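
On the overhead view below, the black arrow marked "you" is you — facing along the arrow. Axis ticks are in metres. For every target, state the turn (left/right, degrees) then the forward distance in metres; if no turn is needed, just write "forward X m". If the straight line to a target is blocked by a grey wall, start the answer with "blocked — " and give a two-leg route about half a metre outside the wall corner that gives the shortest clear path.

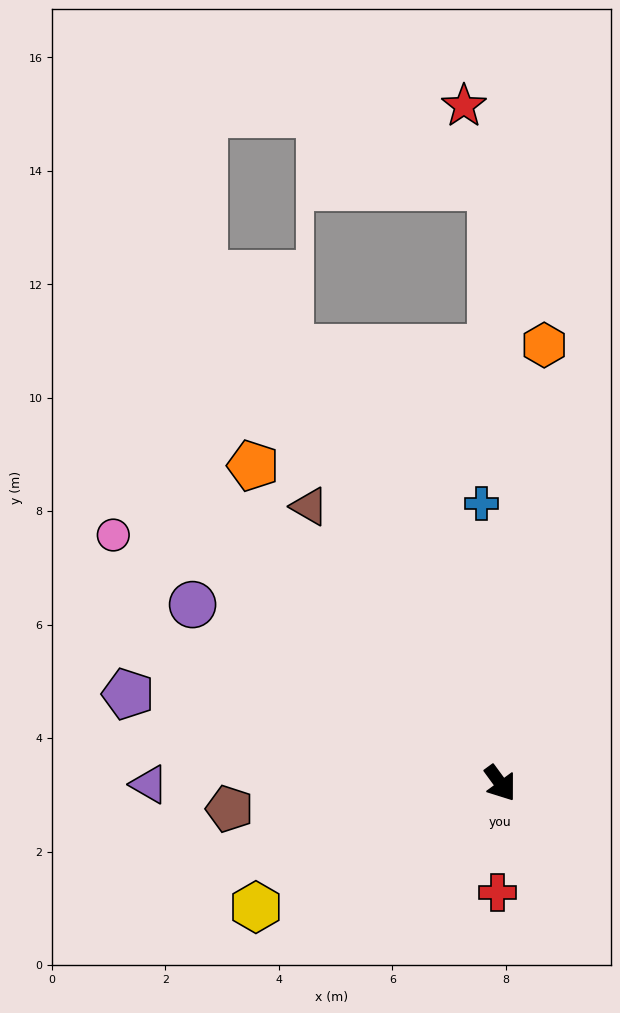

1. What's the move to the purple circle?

turn right 156°, forward 6.3 m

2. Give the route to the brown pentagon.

turn right 121°, forward 4.8 m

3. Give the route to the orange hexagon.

turn left 138°, forward 7.8 m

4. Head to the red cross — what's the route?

turn right 38°, forward 1.9 m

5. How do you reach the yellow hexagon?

turn right 99°, forward 4.8 m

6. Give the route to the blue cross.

turn left 148°, forward 4.9 m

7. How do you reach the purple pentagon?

turn right 140°, forward 6.7 m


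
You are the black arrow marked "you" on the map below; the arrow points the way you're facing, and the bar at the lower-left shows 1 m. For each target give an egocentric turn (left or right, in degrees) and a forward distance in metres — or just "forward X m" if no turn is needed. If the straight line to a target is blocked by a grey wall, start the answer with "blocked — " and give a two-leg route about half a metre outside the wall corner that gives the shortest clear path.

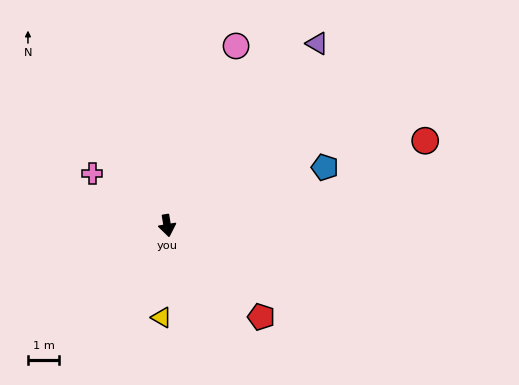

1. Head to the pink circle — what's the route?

turn left 150°, forward 6.1 m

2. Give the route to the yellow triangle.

turn right 13°, forward 2.9 m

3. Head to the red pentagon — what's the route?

turn left 36°, forward 4.2 m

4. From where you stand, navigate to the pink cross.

turn right 134°, forward 2.9 m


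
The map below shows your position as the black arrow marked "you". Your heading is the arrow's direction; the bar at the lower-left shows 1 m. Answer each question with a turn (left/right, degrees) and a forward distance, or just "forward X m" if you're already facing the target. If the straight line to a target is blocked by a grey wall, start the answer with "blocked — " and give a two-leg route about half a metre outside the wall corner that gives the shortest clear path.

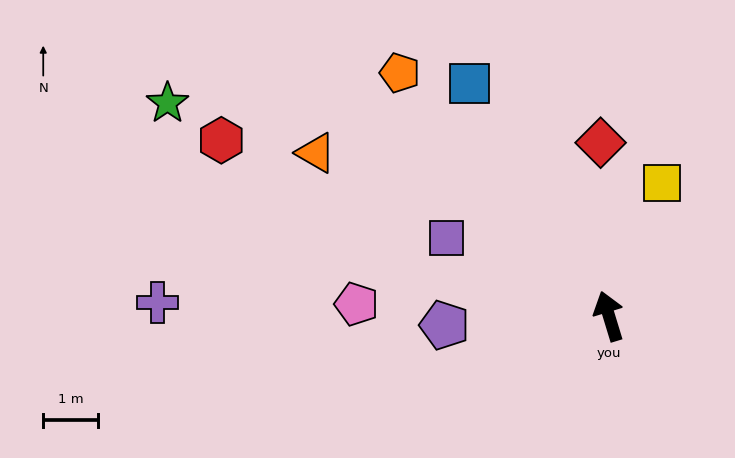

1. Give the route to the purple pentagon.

turn left 76°, forward 3.0 m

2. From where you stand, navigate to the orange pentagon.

turn left 24°, forward 5.9 m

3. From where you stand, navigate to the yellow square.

turn right 39°, forward 2.6 m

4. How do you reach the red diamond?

turn right 14°, forward 3.2 m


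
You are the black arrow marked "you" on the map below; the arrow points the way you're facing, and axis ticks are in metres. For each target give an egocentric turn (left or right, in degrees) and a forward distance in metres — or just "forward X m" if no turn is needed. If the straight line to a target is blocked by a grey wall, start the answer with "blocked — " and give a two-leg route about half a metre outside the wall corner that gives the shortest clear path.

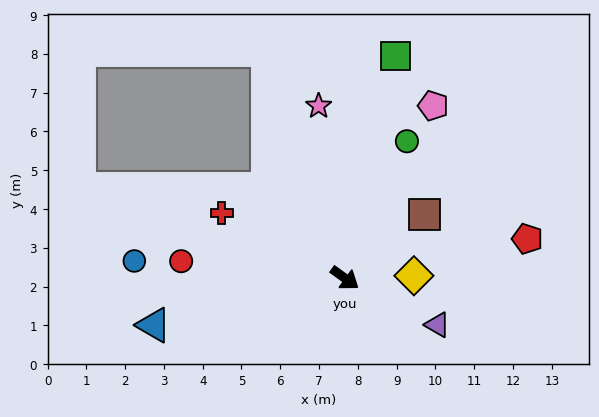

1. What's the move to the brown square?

turn left 74°, forward 2.6 m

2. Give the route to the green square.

turn left 113°, forward 5.9 m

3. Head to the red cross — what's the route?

turn right 172°, forward 3.6 m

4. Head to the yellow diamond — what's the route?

turn left 38°, forward 1.8 m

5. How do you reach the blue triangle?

turn right 130°, forward 5.1 m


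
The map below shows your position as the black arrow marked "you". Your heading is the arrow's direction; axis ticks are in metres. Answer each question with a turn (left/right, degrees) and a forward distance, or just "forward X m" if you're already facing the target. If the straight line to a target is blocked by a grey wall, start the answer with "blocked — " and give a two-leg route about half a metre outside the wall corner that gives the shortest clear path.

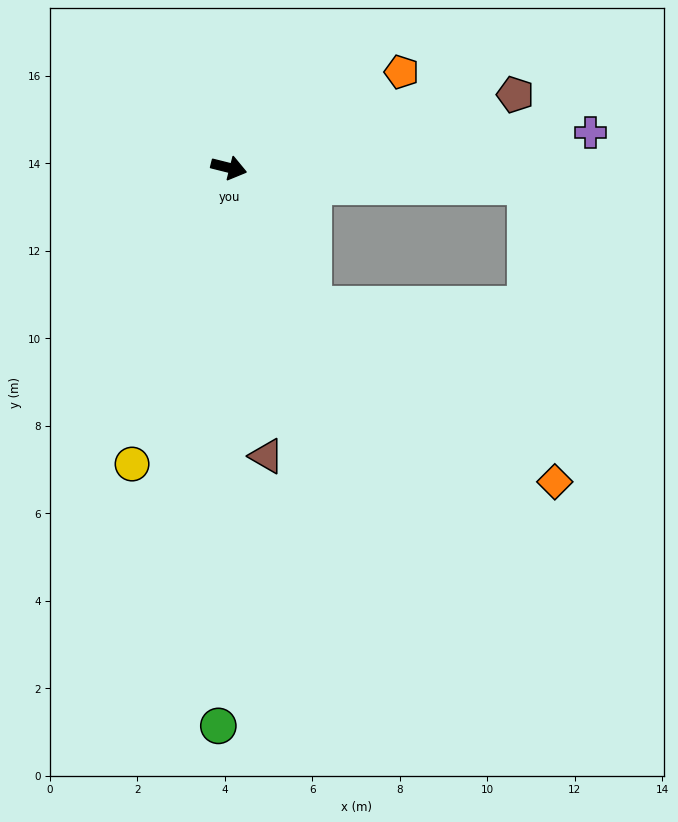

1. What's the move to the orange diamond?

blocked — turn right 44°, forward 3.7 m, then turn left 22°, forward 6.9 m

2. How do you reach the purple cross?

turn left 20°, forward 8.3 m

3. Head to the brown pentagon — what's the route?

turn left 28°, forward 6.8 m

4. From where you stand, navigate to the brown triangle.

turn right 68°, forward 6.6 m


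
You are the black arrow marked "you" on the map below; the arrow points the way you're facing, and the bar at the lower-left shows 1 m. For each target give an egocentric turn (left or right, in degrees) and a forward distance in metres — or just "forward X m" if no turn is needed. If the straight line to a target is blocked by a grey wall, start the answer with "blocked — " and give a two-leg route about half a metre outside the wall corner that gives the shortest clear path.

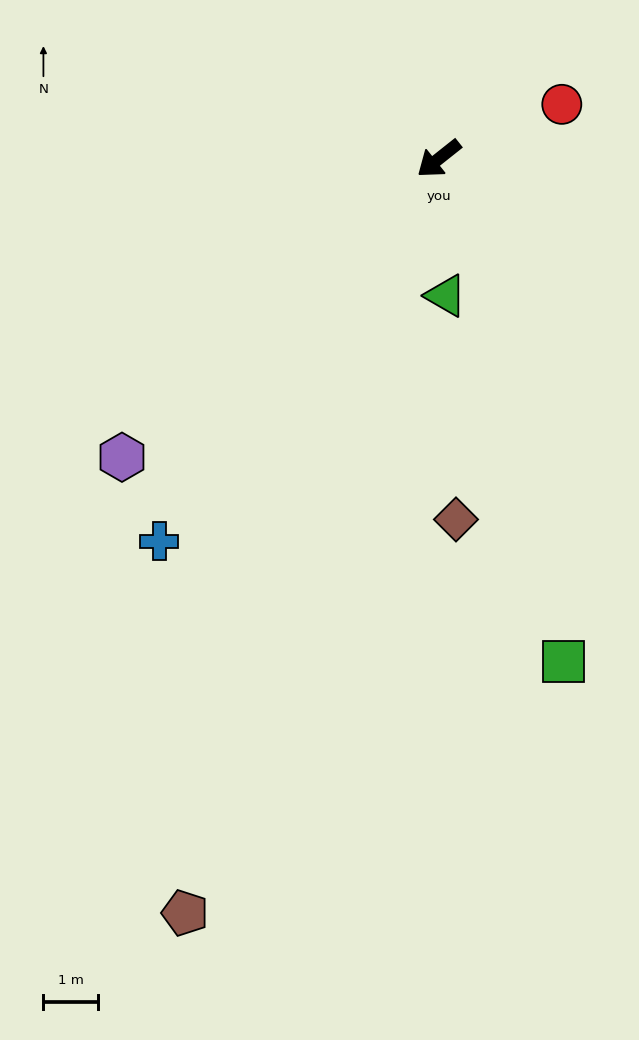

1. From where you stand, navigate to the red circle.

turn left 165°, forward 2.5 m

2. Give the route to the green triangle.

turn left 54°, forward 2.5 m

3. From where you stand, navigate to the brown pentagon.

turn left 33°, forward 14.6 m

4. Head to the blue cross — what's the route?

turn left 15°, forward 8.7 m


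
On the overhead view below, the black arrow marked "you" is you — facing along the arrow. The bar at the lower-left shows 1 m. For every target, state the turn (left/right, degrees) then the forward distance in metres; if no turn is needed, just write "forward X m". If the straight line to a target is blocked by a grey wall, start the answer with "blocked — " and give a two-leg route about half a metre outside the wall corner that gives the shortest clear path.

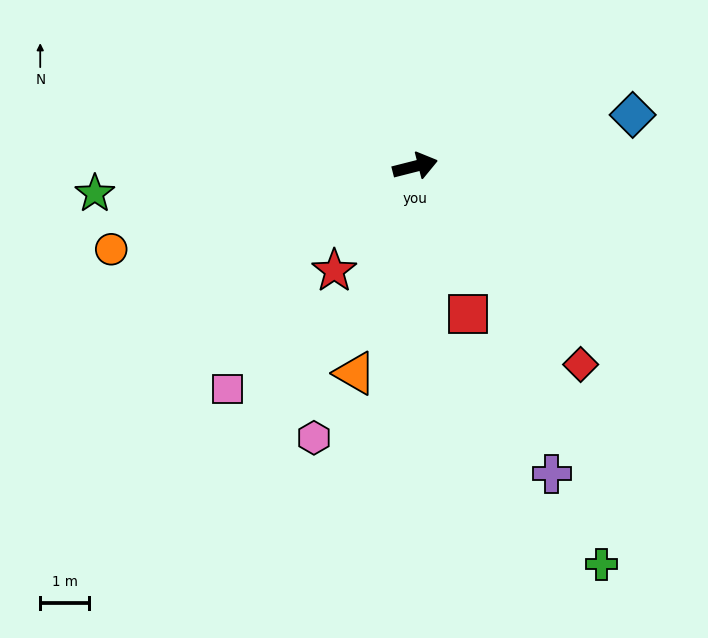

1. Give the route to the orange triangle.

turn right 120°, forward 4.4 m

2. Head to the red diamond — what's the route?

turn right 64°, forward 5.3 m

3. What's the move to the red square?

turn right 85°, forward 3.2 m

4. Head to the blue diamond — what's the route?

forward 4.6 m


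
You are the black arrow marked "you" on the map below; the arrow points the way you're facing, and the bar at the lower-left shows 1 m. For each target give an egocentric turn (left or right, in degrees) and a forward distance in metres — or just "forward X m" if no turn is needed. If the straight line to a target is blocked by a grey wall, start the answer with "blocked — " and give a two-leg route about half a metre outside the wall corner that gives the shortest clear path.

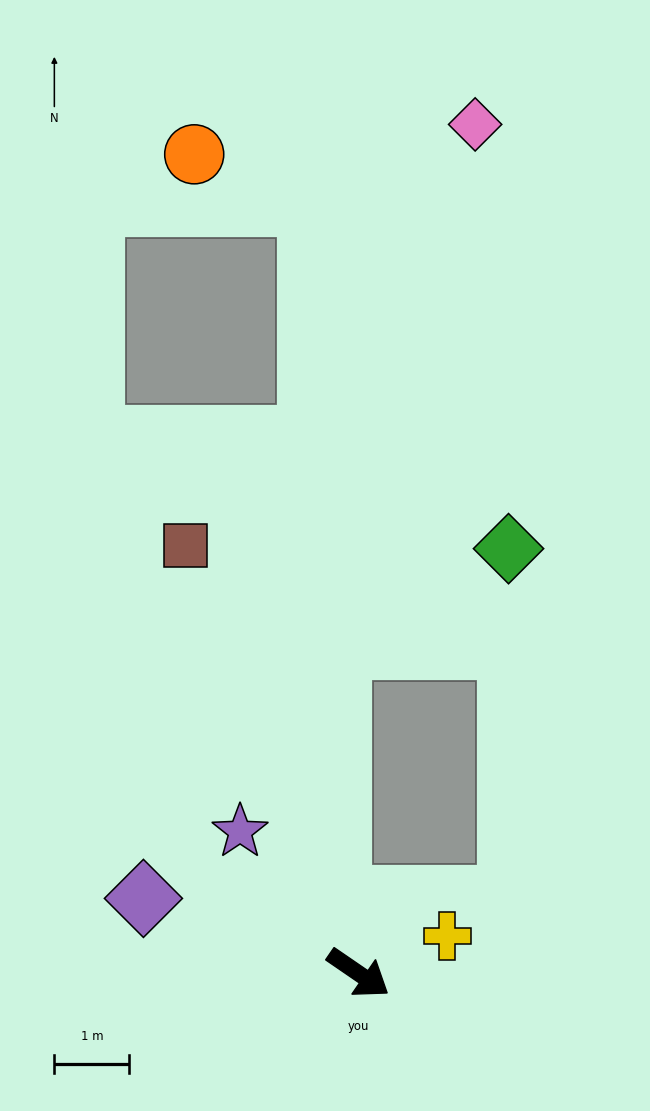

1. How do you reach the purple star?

turn left 164°, forward 2.5 m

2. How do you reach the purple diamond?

turn right 165°, forward 3.0 m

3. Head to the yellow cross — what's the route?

turn left 57°, forward 1.3 m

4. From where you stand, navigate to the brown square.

turn left 146°, forward 6.1 m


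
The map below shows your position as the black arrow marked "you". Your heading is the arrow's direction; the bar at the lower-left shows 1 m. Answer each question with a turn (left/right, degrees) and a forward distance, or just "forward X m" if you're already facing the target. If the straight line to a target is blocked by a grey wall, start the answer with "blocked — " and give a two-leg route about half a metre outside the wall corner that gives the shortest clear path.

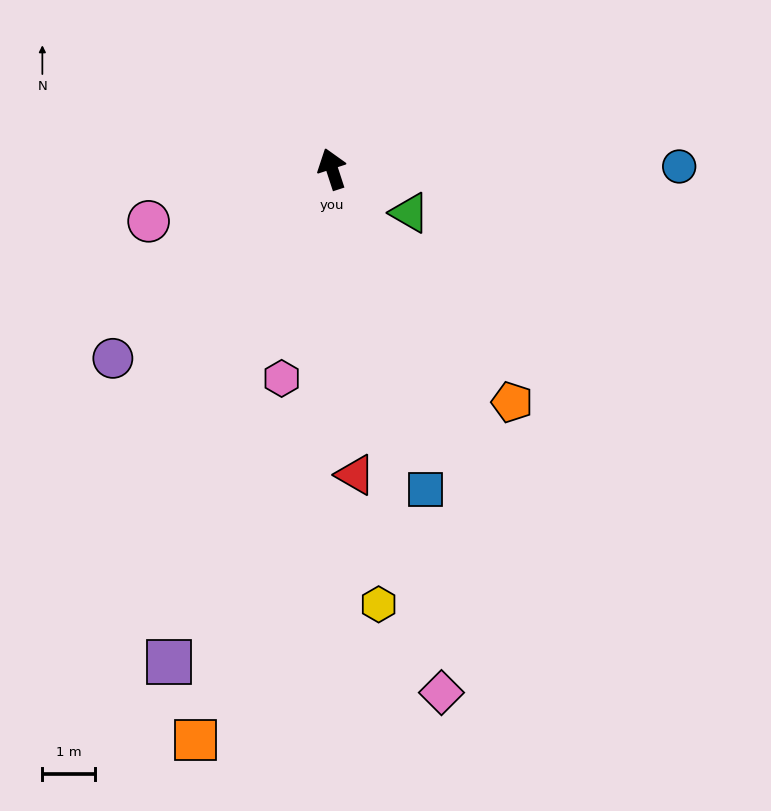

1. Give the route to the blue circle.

turn right 108°, forward 6.6 m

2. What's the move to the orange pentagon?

turn right 160°, forward 5.6 m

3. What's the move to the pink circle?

turn left 88°, forward 3.6 m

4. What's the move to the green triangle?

turn right 138°, forward 1.7 m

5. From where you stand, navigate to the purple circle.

turn left 113°, forward 5.5 m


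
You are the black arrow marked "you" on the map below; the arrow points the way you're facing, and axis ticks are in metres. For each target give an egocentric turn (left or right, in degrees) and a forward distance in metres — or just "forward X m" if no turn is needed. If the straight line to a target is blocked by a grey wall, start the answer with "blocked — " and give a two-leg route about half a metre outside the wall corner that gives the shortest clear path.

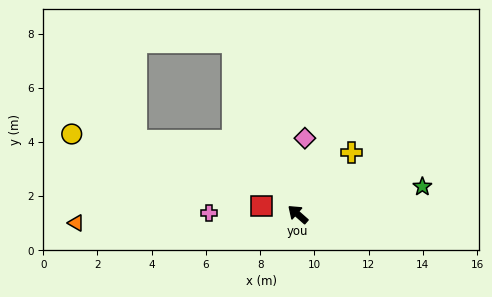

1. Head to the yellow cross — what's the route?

turn right 90°, forward 3.0 m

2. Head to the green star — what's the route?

turn right 126°, forward 4.7 m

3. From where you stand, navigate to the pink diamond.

turn right 54°, forward 2.8 m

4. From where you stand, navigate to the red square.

turn left 28°, forward 1.4 m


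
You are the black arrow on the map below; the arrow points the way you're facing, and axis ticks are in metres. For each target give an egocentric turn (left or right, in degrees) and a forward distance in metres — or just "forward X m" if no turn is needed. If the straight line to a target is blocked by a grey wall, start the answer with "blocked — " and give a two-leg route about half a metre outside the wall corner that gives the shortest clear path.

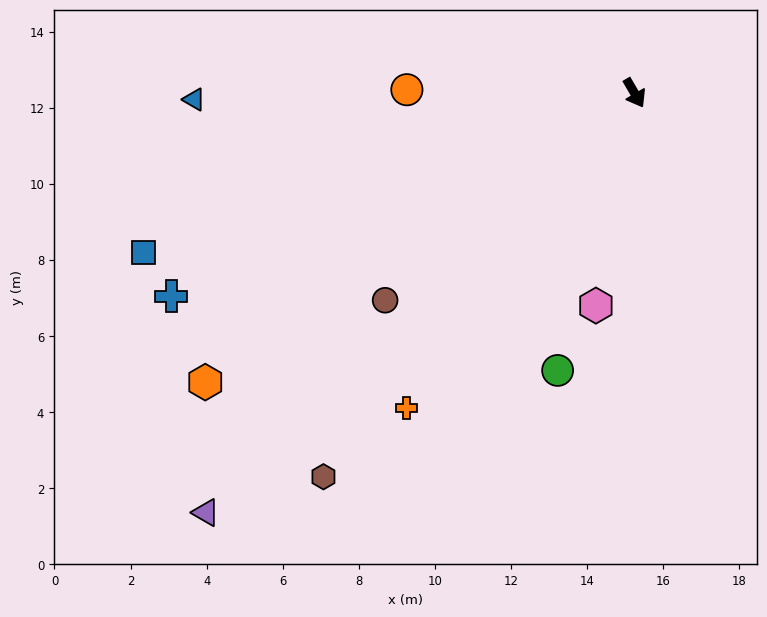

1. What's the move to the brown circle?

turn right 80°, forward 8.5 m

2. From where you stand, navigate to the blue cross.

turn right 97°, forward 13.3 m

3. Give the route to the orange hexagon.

turn right 86°, forward 13.6 m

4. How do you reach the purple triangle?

turn right 76°, forward 15.8 m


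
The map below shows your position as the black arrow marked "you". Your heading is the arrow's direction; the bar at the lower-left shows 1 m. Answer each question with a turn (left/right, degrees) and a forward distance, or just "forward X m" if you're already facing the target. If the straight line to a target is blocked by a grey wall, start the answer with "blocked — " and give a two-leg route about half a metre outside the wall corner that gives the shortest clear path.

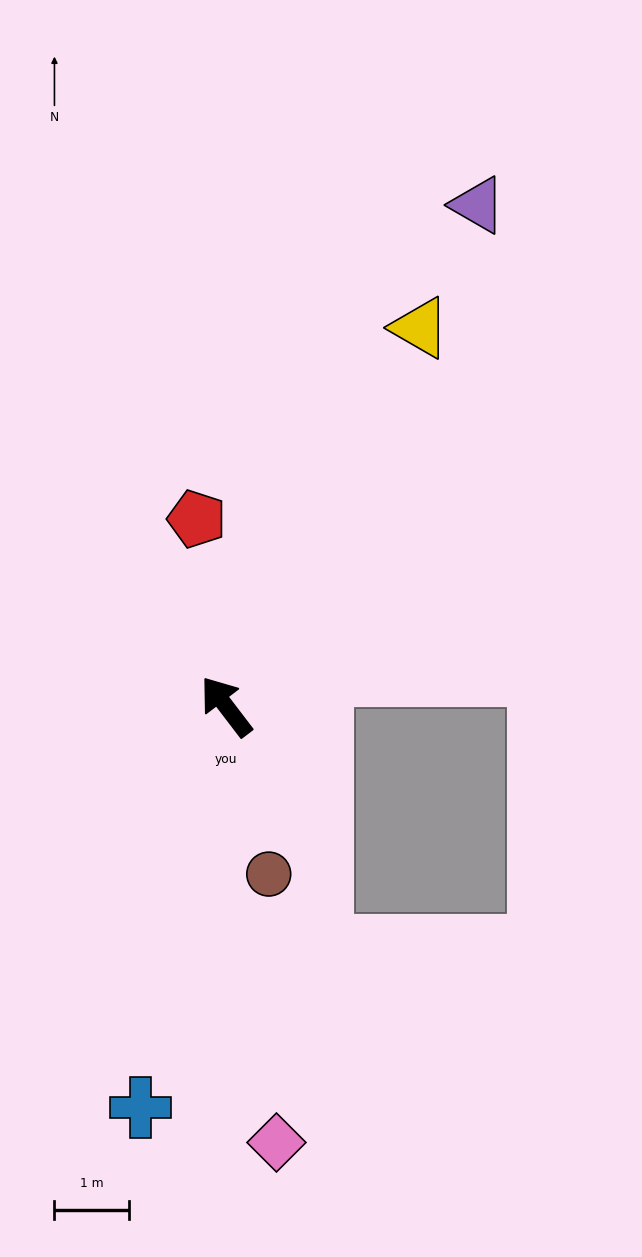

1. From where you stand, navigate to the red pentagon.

turn right 28°, forward 2.5 m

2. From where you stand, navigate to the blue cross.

turn left 131°, forward 5.5 m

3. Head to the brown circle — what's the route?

turn left 157°, forward 2.3 m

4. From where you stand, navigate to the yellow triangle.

turn right 64°, forward 5.7 m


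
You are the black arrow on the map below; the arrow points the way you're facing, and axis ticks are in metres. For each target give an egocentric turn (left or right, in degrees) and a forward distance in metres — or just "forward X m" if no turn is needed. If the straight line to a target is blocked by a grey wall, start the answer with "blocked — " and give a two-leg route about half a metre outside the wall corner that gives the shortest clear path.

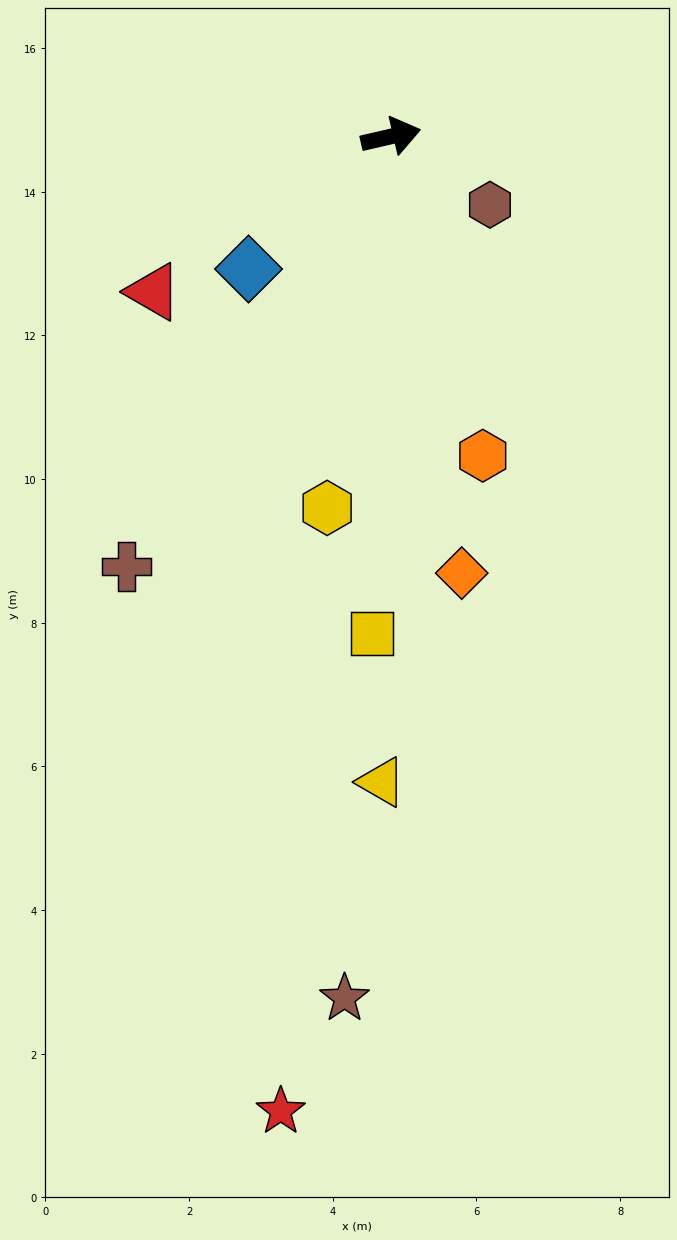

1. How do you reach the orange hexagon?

turn right 87°, forward 4.6 m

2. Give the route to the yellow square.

turn right 105°, forward 6.9 m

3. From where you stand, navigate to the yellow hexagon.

turn right 113°, forward 5.2 m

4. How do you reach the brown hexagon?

turn right 48°, forward 1.7 m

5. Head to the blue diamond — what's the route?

turn right 150°, forward 2.7 m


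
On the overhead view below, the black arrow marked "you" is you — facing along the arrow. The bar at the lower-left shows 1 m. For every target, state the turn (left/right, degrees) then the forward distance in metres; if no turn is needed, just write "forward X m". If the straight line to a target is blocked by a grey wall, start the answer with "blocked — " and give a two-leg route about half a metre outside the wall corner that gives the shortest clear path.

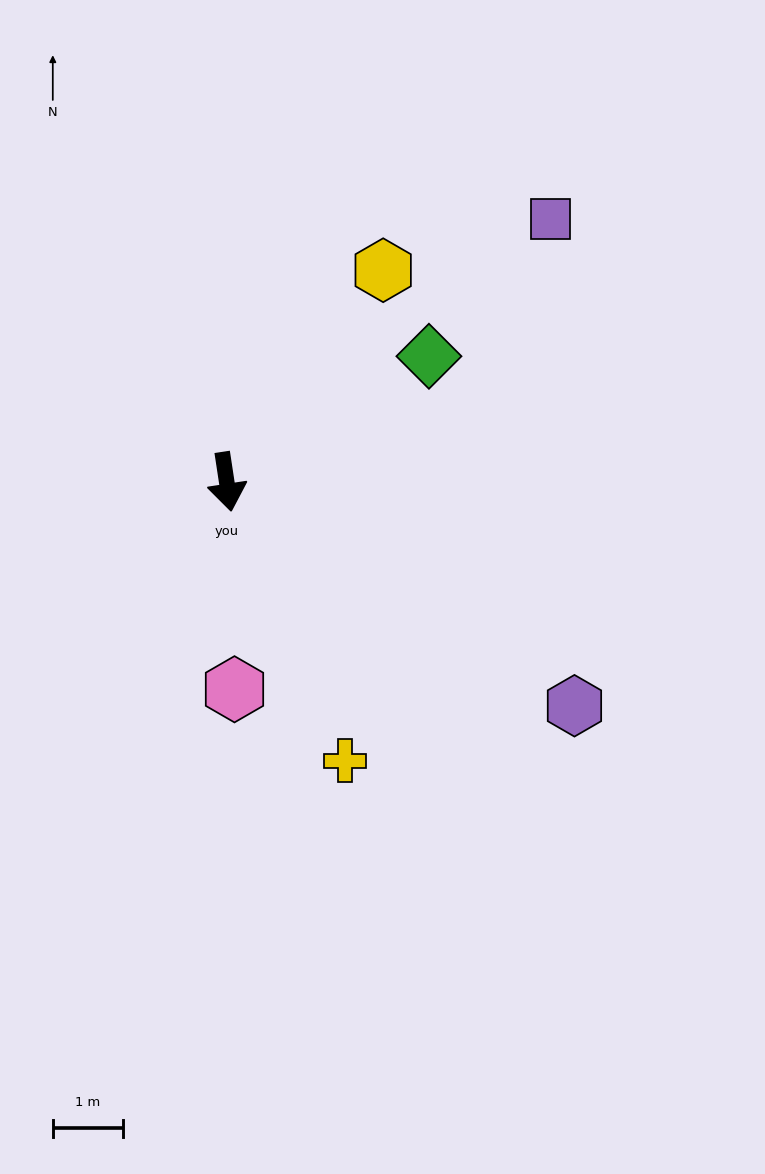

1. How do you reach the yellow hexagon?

turn left 135°, forward 3.7 m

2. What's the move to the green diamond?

turn left 113°, forward 3.4 m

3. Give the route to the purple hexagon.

turn left 49°, forward 5.9 m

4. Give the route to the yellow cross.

turn left 14°, forward 4.3 m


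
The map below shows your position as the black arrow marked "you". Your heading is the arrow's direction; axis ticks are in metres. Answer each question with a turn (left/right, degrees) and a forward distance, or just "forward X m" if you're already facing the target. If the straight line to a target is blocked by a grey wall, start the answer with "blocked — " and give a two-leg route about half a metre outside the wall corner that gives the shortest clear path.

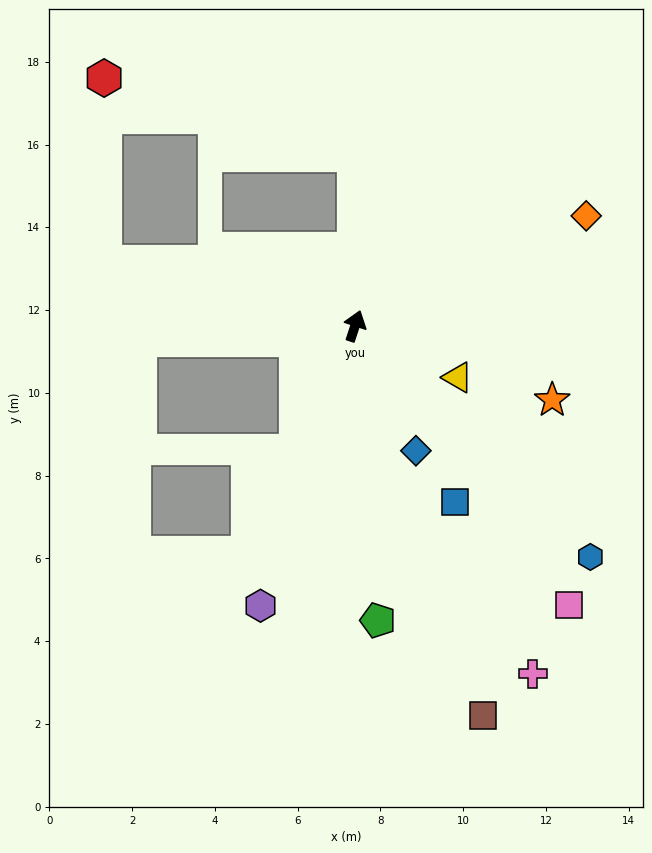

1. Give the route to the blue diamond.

turn right 136°, forward 3.4 m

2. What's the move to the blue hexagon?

turn right 116°, forward 8.0 m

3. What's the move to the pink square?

turn right 124°, forward 8.5 m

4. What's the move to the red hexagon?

blocked — turn left 18°, forward 4.1 m, then turn left 73°, forward 6.3 m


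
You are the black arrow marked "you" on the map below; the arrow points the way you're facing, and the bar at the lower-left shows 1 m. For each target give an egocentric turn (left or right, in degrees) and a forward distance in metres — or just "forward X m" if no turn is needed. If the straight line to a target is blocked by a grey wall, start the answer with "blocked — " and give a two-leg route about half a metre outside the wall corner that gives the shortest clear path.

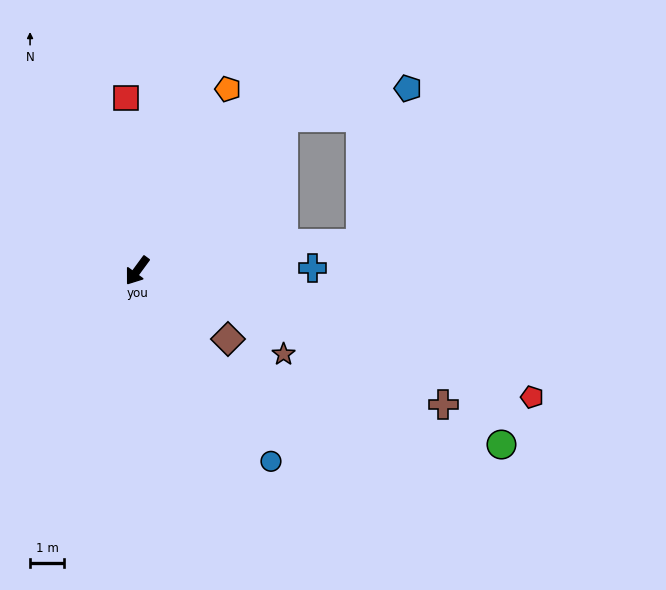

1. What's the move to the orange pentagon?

turn right 170°, forward 5.9 m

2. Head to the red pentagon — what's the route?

turn left 109°, forward 12.1 m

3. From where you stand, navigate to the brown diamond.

turn left 89°, forward 3.3 m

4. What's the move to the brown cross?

turn left 103°, forward 9.8 m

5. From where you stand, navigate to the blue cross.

turn left 127°, forward 5.1 m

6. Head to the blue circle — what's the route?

turn left 71°, forward 6.8 m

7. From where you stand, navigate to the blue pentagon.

blocked — turn left 173°, forward 6.2 m, then turn right 33°, forward 3.7 m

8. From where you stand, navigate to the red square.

turn right 140°, forward 5.1 m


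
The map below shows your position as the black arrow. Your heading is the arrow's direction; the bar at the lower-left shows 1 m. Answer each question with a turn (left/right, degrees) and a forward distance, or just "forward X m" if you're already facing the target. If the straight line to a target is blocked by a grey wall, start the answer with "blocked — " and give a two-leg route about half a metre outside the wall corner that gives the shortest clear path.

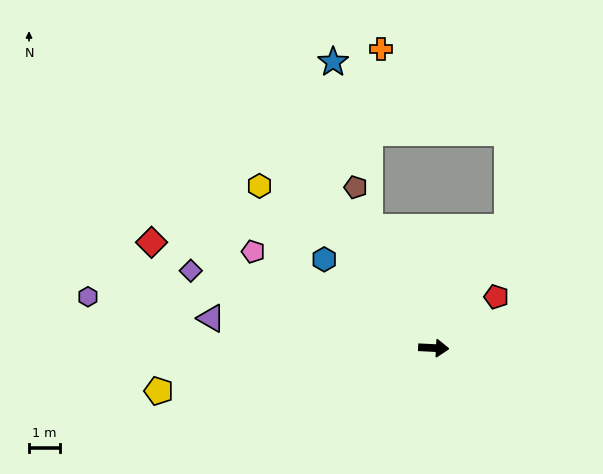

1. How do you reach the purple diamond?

turn left 165°, forward 8.1 m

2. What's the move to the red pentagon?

turn left 42°, forward 2.6 m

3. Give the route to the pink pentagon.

turn left 155°, forward 6.5 m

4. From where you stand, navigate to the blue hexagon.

turn left 144°, forward 4.5 m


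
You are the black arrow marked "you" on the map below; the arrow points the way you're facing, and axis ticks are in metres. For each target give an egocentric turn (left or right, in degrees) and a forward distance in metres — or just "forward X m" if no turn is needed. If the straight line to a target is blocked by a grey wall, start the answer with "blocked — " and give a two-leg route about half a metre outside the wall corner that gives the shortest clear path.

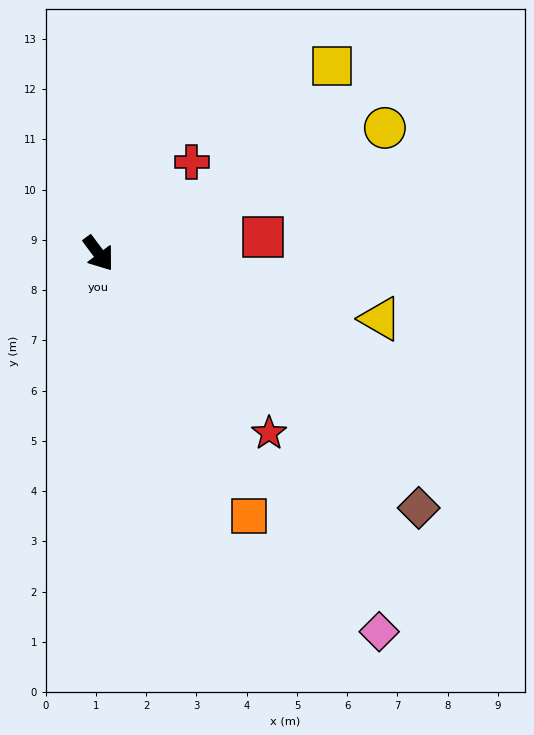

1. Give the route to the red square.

turn left 59°, forward 3.3 m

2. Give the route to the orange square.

turn right 7°, forward 6.0 m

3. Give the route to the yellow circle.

turn left 77°, forward 6.2 m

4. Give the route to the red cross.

turn left 98°, forward 2.6 m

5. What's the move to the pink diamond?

forward 9.4 m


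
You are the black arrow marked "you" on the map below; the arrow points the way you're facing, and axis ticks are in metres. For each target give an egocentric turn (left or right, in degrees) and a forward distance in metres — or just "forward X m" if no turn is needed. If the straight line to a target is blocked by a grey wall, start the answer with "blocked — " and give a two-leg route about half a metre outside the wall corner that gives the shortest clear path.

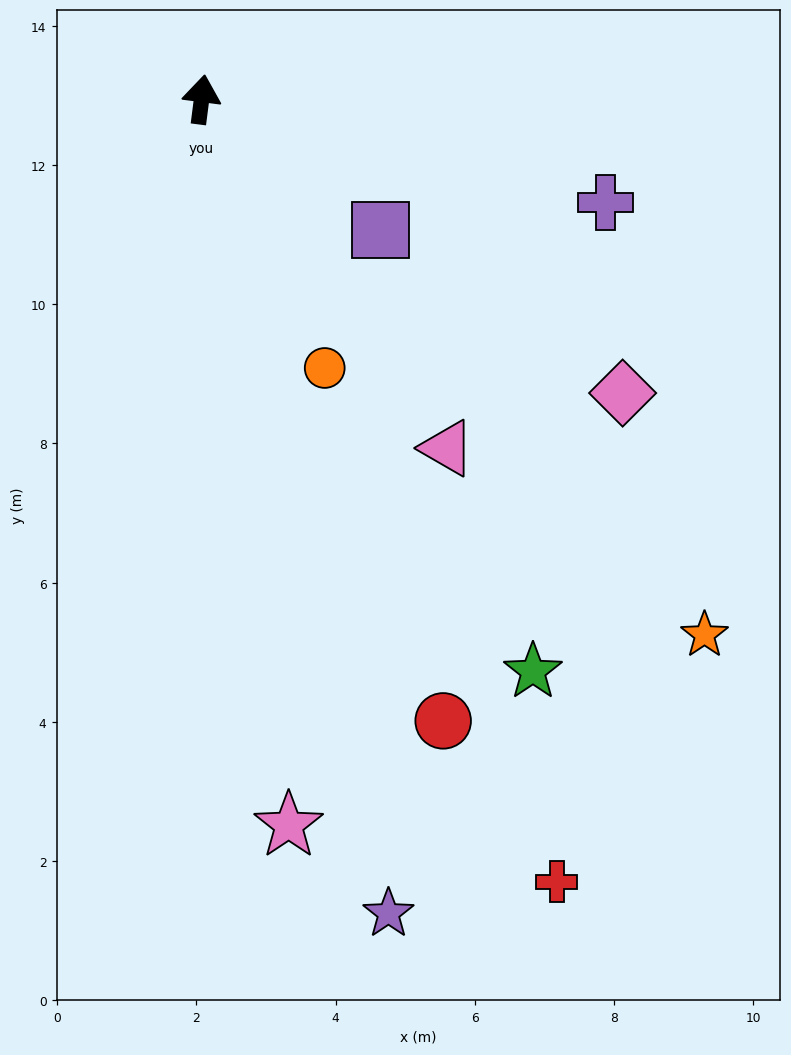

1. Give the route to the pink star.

turn right 166°, forward 10.5 m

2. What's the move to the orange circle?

turn right 148°, forward 4.2 m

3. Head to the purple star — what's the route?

turn right 160°, forward 12.0 m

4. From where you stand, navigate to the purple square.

turn right 119°, forward 3.2 m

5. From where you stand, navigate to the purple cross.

turn right 97°, forward 6.0 m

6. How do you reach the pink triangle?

turn right 138°, forward 6.1 m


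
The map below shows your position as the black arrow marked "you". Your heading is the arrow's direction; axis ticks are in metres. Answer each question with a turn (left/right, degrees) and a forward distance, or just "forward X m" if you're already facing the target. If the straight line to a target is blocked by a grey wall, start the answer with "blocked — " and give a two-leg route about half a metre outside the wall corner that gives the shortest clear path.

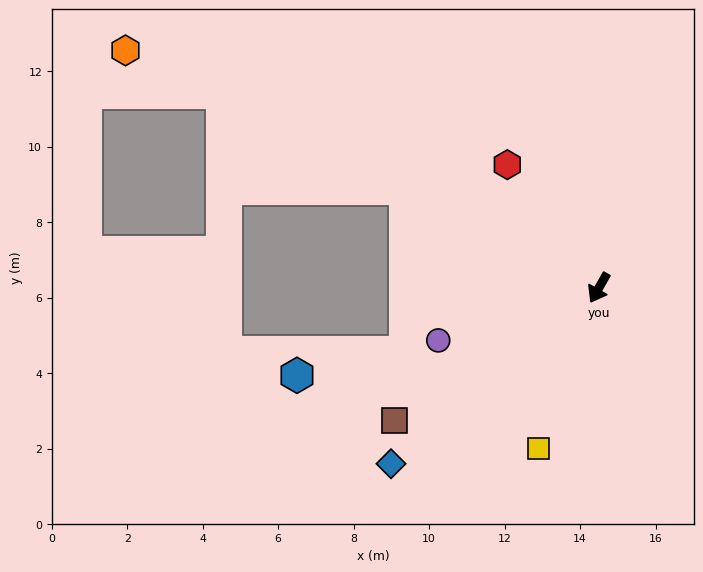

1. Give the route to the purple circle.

turn right 42°, forward 4.5 m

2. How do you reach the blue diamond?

turn right 20°, forward 7.2 m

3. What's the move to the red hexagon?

turn right 114°, forward 4.1 m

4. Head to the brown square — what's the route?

turn right 27°, forward 6.5 m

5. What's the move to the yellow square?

turn left 9°, forward 4.5 m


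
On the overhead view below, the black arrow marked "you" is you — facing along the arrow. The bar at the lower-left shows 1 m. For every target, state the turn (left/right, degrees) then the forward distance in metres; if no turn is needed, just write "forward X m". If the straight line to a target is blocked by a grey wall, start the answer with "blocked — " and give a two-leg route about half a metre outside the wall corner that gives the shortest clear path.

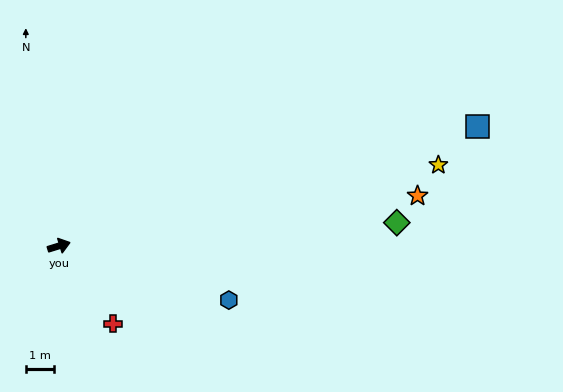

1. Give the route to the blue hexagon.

turn right 35°, forward 6.4 m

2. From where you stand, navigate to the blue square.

forward 15.6 m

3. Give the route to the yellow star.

turn right 5°, forward 13.9 m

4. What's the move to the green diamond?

turn right 13°, forward 12.2 m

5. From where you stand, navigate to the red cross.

turn right 72°, forward 3.4 m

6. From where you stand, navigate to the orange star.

turn right 9°, forward 13.0 m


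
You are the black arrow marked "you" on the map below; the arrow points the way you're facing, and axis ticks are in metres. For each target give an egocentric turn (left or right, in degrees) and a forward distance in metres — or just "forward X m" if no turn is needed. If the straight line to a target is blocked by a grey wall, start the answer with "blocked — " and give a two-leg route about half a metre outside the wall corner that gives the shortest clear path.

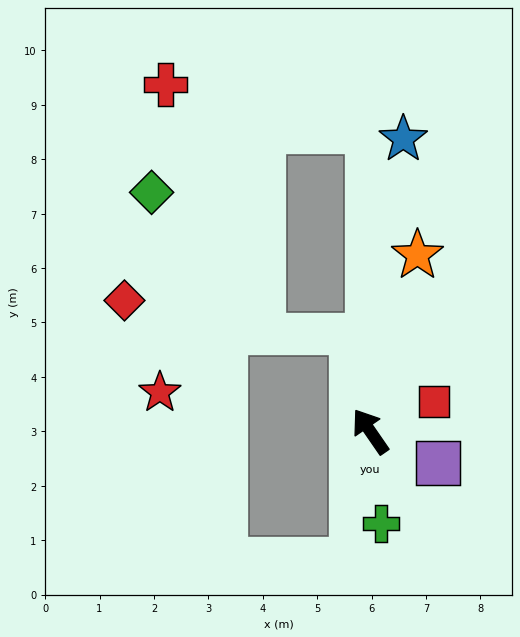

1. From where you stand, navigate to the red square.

turn right 100°, forward 1.3 m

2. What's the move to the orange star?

turn right 50°, forward 3.4 m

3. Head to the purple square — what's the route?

turn right 150°, forward 1.4 m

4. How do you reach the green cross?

turn left 152°, forward 1.7 m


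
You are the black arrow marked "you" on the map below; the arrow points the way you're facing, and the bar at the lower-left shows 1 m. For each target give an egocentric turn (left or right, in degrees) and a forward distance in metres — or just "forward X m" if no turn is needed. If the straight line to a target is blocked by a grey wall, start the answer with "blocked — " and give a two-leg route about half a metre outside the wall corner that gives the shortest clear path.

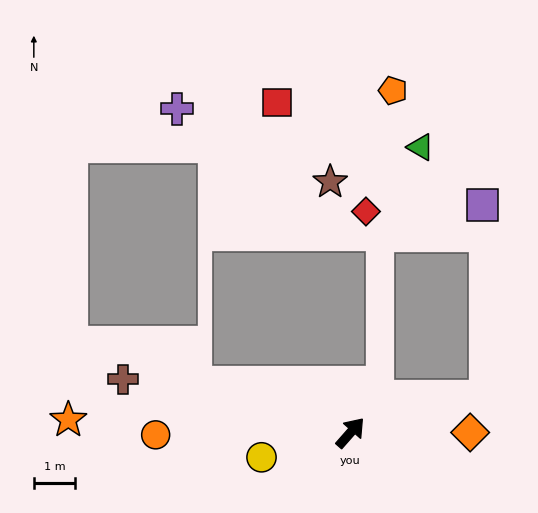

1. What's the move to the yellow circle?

turn left 147°, forward 2.2 m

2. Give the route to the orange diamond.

turn right 49°, forward 2.9 m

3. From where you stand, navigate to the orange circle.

turn left 132°, forward 4.7 m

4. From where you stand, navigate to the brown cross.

turn left 118°, forward 5.7 m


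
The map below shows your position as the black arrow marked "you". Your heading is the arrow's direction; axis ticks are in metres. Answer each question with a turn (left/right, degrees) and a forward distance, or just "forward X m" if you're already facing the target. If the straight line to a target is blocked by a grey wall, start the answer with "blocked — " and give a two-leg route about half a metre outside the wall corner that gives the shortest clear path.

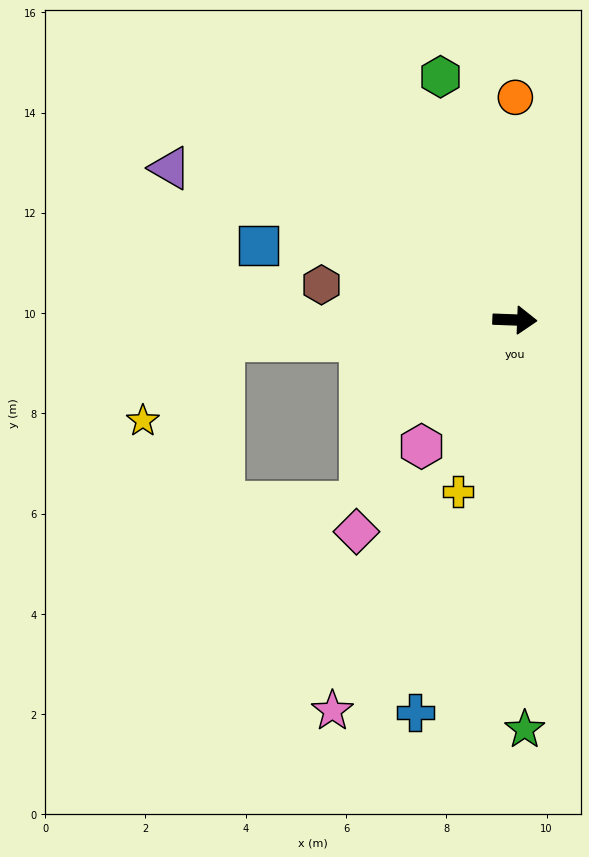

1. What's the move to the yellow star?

blocked — turn right 174°, forward 5.8 m, then turn left 41°, forward 2.3 m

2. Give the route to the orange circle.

turn left 92°, forward 4.4 m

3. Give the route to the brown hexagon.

turn left 172°, forward 3.9 m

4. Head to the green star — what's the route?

turn right 86°, forward 8.2 m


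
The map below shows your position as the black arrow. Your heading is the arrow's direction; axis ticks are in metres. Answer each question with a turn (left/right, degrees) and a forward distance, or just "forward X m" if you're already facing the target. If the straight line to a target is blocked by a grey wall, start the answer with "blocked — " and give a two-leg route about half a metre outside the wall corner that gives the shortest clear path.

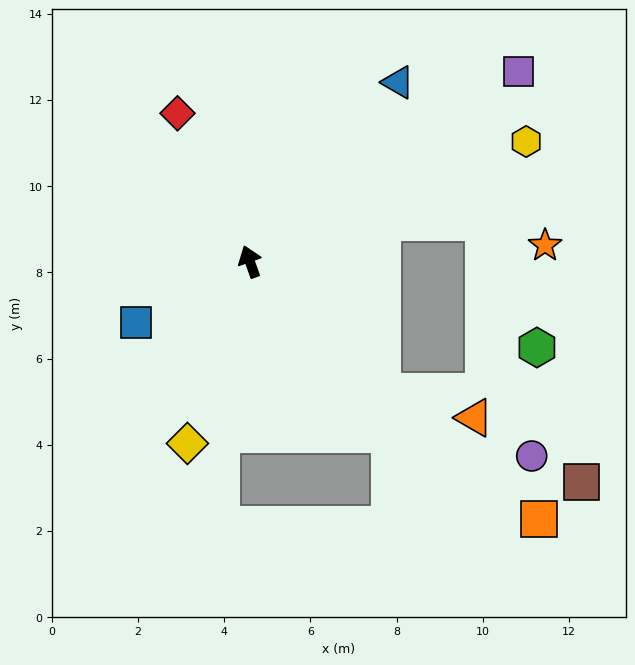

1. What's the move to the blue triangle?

turn right 59°, forward 5.4 m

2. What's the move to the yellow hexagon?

turn right 86°, forward 7.0 m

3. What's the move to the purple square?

turn right 74°, forward 7.6 m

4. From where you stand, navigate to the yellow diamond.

turn left 141°, forward 4.5 m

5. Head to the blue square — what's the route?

turn left 99°, forward 3.0 m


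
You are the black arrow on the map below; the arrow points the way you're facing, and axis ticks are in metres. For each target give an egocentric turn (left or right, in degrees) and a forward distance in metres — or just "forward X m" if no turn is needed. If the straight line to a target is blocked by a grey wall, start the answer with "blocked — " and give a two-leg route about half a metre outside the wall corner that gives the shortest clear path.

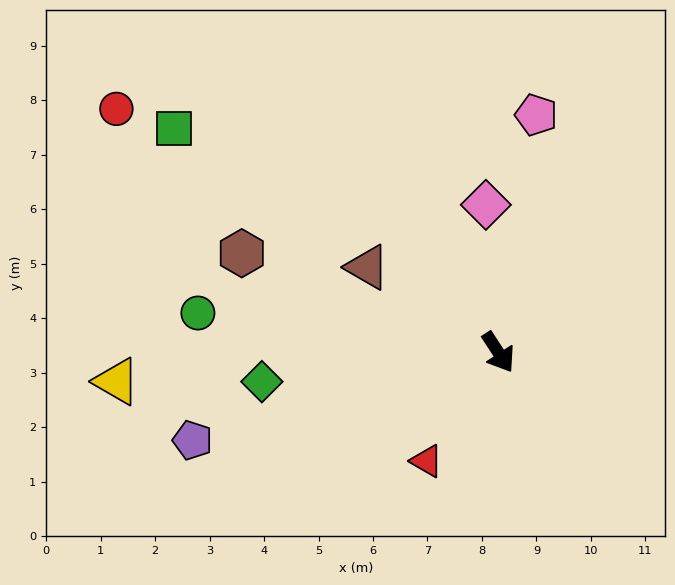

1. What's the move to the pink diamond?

turn left 152°, forward 2.7 m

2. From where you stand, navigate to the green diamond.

turn right 116°, forward 4.4 m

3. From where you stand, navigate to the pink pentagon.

turn left 138°, forward 4.4 m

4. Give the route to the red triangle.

turn right 66°, forward 2.4 m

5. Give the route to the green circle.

turn right 131°, forward 5.6 m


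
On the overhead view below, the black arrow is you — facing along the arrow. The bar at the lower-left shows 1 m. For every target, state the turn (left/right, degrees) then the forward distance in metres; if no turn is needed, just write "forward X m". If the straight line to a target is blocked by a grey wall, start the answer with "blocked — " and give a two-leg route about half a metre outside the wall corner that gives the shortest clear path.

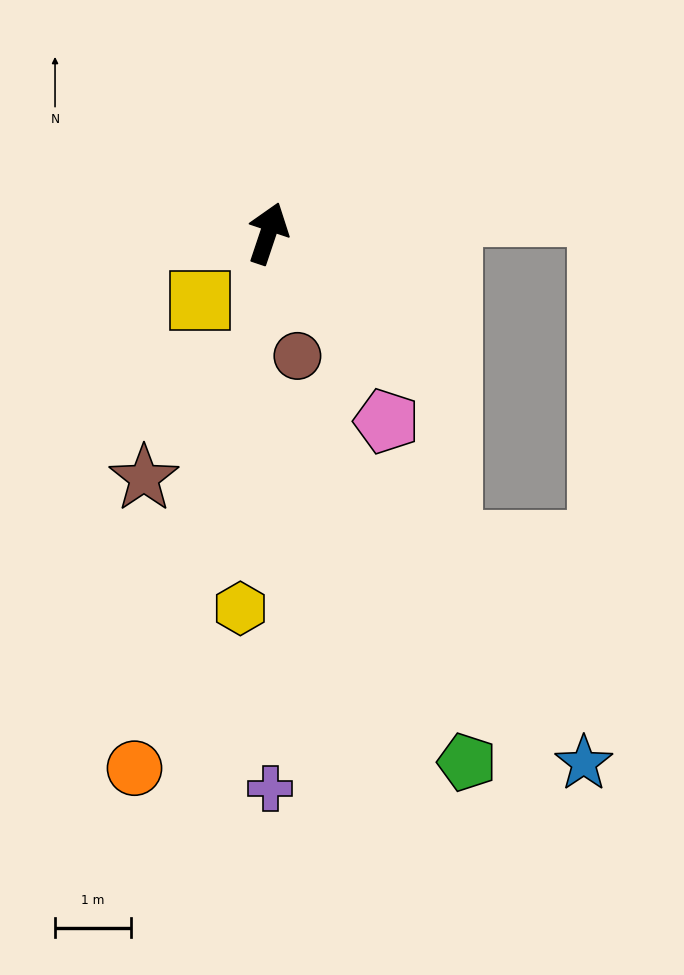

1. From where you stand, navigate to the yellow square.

turn left 153°, forward 1.3 m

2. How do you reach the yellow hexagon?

turn right 166°, forward 5.0 m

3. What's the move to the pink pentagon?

turn right 129°, forward 2.9 m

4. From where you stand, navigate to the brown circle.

turn right 148°, forward 1.7 m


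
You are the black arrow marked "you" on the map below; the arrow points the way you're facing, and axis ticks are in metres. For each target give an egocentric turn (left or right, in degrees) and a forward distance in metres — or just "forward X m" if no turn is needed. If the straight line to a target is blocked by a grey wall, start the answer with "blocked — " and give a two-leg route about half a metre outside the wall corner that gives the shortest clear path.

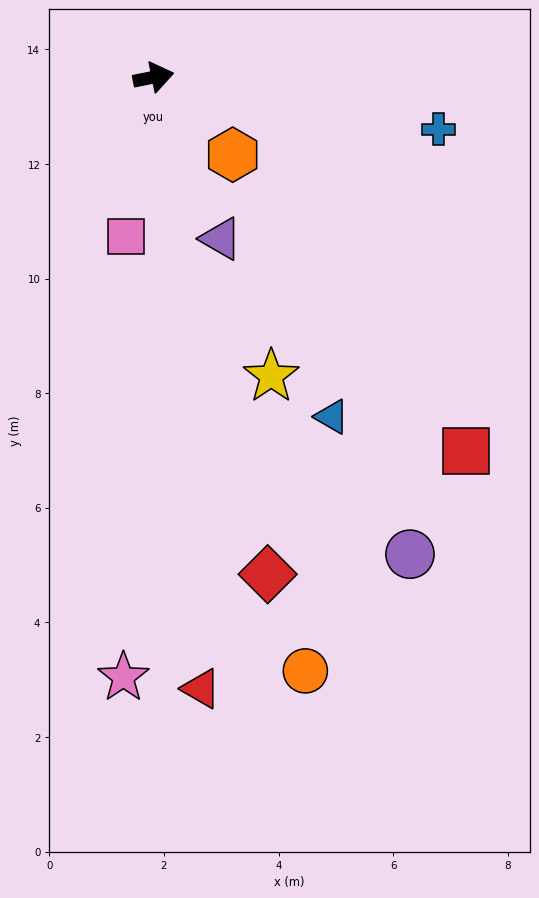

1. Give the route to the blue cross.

turn right 22°, forward 5.1 m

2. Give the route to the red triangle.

turn right 97°, forward 10.7 m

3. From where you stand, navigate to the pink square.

turn right 111°, forward 2.8 m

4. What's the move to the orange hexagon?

turn right 56°, forward 1.9 m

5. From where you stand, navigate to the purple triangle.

turn right 79°, forward 3.1 m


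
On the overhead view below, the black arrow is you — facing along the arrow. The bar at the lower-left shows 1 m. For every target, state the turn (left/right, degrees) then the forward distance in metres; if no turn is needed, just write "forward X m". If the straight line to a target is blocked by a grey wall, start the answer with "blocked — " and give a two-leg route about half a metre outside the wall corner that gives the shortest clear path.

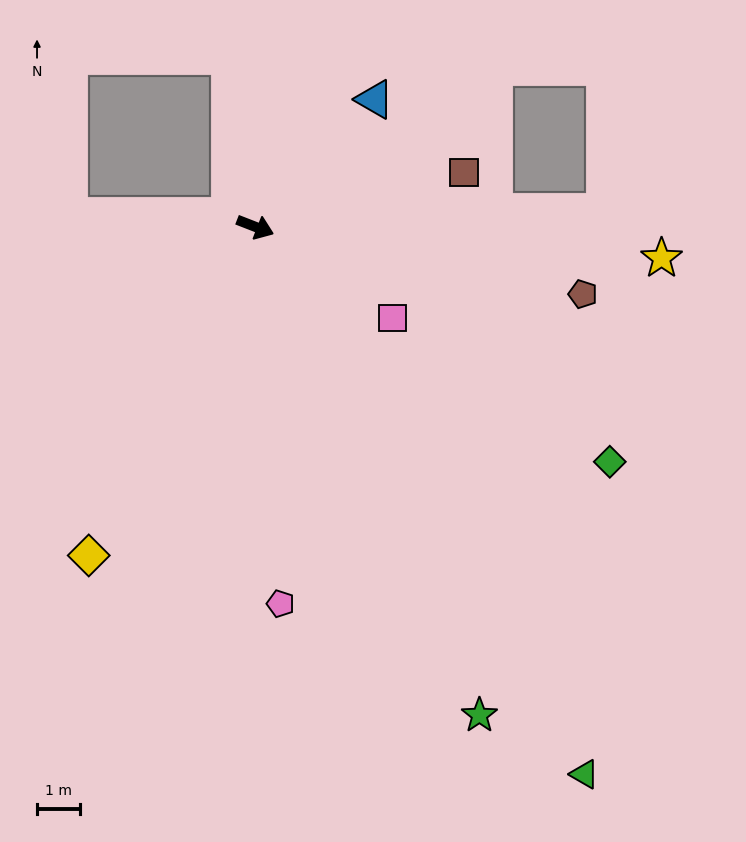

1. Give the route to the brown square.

turn left 36°, forward 5.0 m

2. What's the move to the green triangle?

turn right 38°, forward 14.8 m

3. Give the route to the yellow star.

turn left 17°, forward 9.5 m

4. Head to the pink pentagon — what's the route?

turn right 65°, forward 8.8 m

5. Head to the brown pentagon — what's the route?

turn left 10°, forward 7.8 m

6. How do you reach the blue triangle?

turn left 68°, forward 4.0 m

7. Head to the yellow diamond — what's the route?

turn right 96°, forward 8.5 m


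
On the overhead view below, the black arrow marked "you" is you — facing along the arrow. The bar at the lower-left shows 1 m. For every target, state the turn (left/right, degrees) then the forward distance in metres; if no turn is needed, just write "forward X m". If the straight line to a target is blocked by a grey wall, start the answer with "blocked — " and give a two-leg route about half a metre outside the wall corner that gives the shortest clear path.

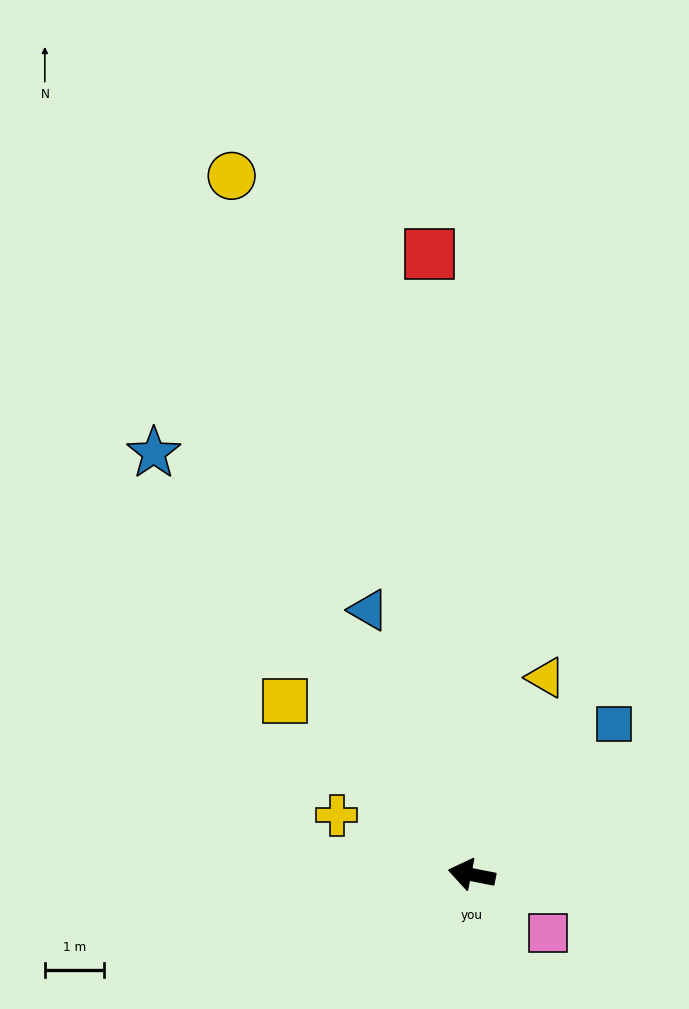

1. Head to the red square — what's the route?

turn right 75°, forward 10.6 m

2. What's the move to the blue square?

turn right 122°, forward 3.5 m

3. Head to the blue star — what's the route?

turn right 42°, forward 9.0 m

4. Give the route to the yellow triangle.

turn right 99°, forward 3.6 m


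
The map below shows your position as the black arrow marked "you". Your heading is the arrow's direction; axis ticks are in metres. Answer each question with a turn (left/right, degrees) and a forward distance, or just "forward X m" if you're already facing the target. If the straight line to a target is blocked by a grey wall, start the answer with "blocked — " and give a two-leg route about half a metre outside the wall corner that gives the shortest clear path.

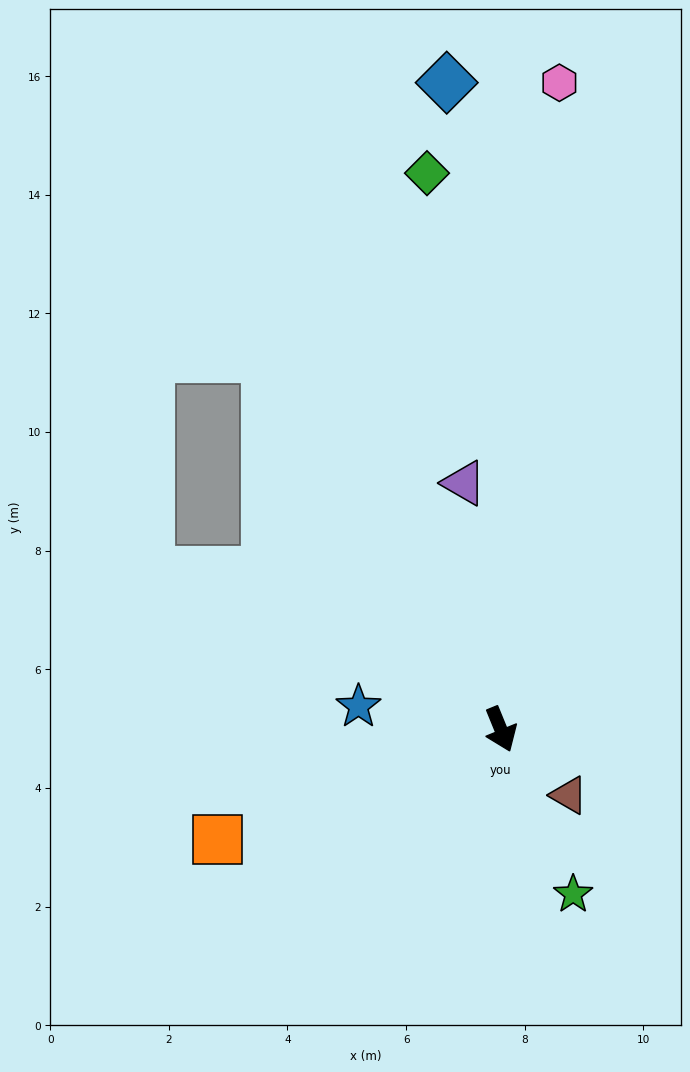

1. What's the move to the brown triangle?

turn left 24°, forward 1.6 m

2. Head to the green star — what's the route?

forward 3.0 m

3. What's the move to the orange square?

turn right 91°, forward 5.1 m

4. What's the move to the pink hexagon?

turn left 153°, forward 10.9 m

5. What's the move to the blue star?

turn right 121°, forward 2.4 m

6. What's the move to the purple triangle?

turn left 166°, forward 4.2 m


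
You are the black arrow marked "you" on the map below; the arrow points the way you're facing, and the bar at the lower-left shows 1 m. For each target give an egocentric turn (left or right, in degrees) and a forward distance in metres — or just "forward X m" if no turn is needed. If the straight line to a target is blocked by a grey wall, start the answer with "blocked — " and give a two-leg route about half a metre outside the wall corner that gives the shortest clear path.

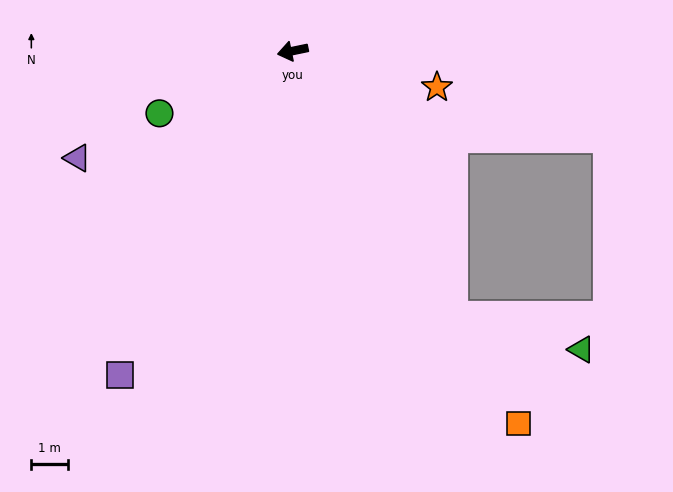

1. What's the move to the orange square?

turn left 110°, forward 12.0 m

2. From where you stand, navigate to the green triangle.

blocked — turn left 109°, forward 8.5 m, then turn left 45°, forward 3.6 m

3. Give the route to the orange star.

turn left 154°, forward 4.1 m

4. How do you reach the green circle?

turn left 13°, forward 4.0 m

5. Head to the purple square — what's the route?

turn left 50°, forward 10.1 m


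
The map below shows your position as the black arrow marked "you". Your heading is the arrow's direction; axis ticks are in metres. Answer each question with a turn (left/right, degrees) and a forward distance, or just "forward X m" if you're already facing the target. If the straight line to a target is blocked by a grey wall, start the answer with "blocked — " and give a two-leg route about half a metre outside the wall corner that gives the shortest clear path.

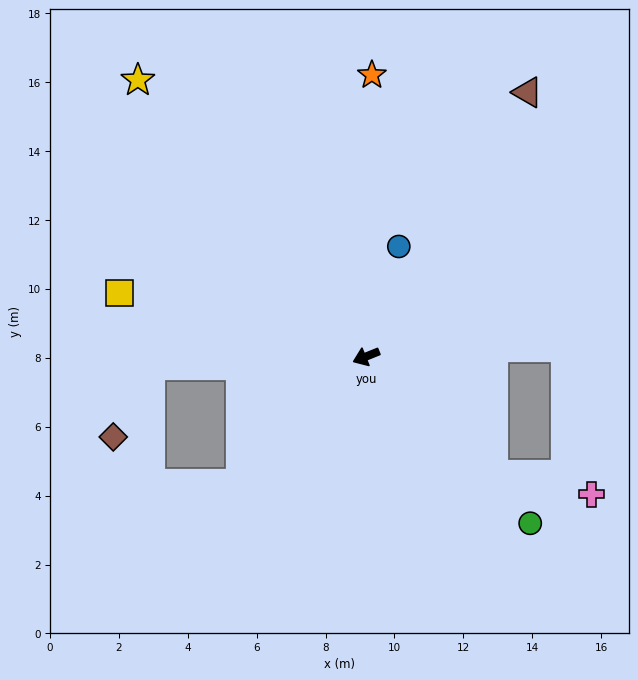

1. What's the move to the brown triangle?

turn right 143°, forward 9.0 m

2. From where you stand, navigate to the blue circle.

turn right 129°, forward 3.3 m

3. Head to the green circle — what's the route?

turn left 113°, forward 6.8 m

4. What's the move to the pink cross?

blocked — turn left 115°, forward 5.0 m, then turn left 32°, forward 2.9 m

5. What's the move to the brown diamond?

blocked — turn right 20°, forward 6.3 m, then turn left 61°, forward 2.3 m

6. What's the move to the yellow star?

turn right 72°, forward 10.4 m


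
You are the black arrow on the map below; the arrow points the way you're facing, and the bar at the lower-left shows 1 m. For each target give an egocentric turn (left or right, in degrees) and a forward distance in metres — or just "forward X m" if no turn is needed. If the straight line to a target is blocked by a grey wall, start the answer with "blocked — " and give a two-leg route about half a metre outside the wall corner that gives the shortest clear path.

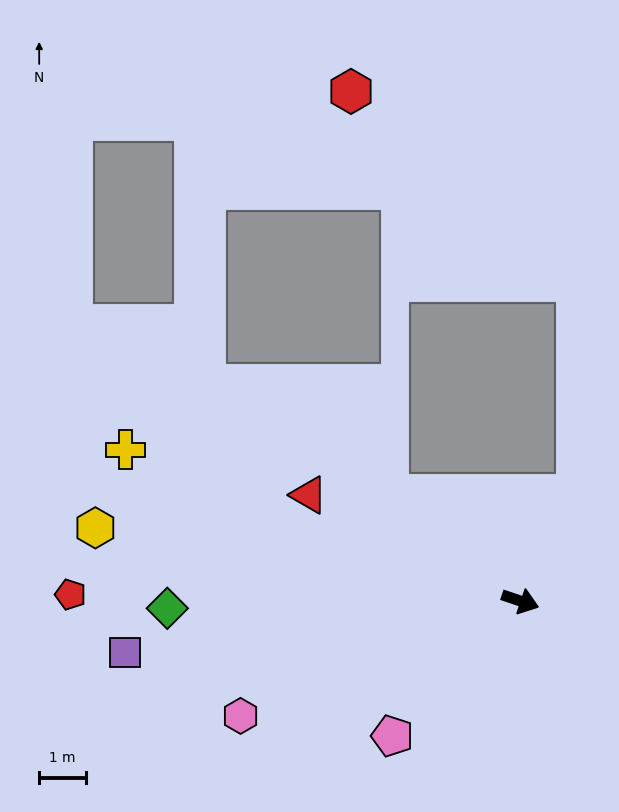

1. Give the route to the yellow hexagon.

turn right 171°, forward 9.2 m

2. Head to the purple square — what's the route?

turn right 154°, forward 8.5 m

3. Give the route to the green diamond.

turn right 160°, forward 7.5 m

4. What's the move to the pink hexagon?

turn right 139°, forward 6.4 m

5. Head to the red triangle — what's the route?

turn left 172°, forward 5.0 m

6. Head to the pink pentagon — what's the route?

turn right 115°, forward 4.0 m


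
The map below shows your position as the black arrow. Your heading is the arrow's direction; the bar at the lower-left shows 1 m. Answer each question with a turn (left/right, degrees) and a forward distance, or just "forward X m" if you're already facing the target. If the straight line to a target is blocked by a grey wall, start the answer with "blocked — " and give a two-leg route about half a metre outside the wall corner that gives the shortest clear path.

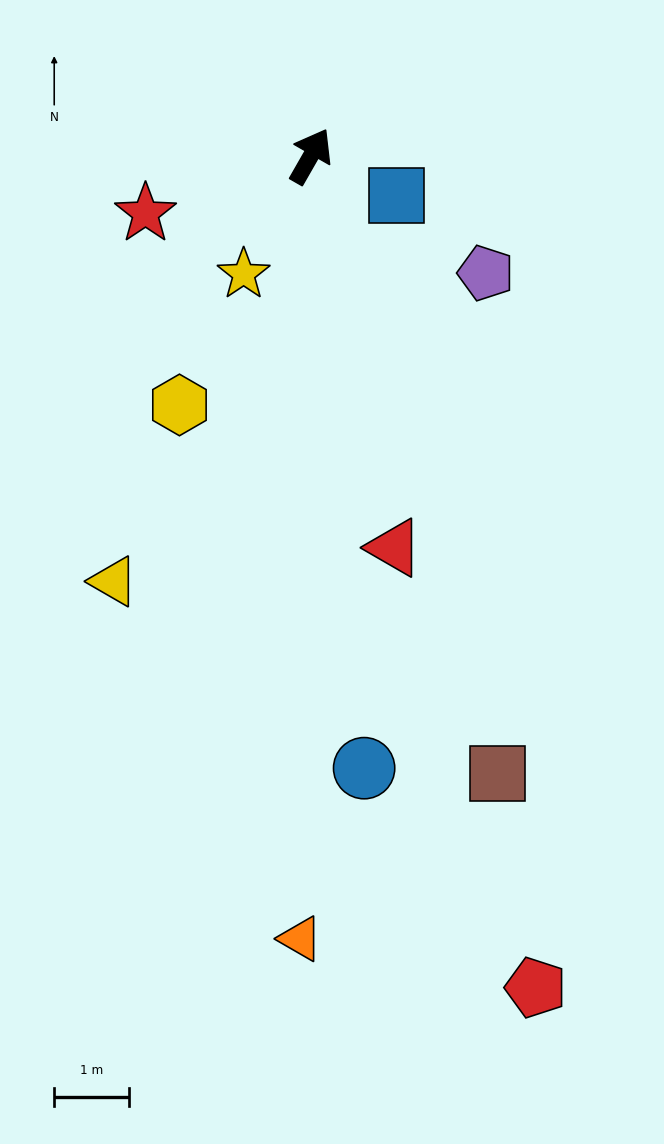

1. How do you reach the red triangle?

turn right 138°, forward 5.4 m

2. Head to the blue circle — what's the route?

turn right 145°, forward 8.3 m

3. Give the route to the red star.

turn left 139°, forward 2.4 m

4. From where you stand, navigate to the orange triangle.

turn right 151°, forward 10.5 m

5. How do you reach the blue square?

turn right 85°, forward 1.3 m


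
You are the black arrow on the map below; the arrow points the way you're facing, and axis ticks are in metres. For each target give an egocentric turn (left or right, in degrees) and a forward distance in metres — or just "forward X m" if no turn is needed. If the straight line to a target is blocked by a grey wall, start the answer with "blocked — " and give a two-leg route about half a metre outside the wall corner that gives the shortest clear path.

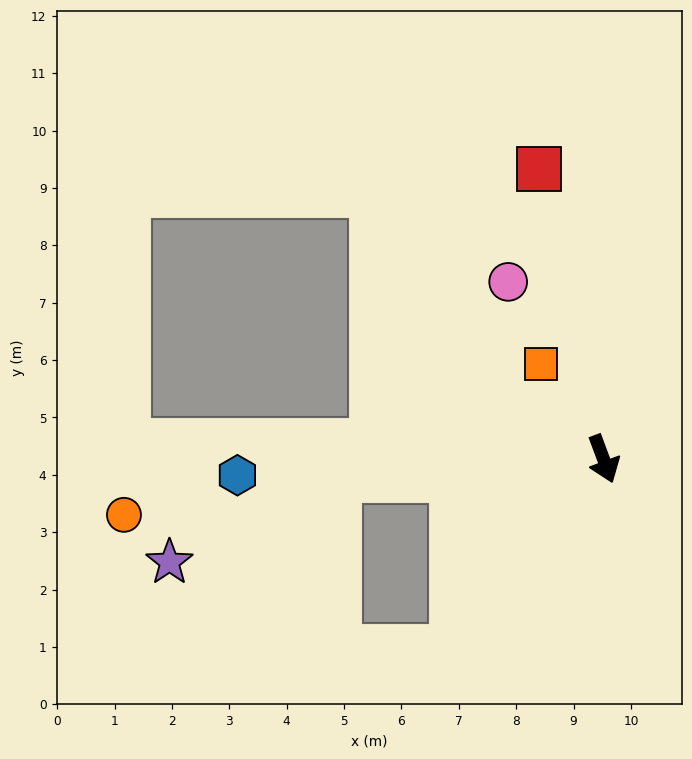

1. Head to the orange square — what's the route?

turn right 167°, forward 2.0 m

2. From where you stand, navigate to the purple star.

blocked — turn right 106°, forward 4.7 m, then turn left 22°, forward 3.3 m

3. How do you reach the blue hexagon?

turn right 108°, forward 6.4 m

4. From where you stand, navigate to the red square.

turn left 172°, forward 5.2 m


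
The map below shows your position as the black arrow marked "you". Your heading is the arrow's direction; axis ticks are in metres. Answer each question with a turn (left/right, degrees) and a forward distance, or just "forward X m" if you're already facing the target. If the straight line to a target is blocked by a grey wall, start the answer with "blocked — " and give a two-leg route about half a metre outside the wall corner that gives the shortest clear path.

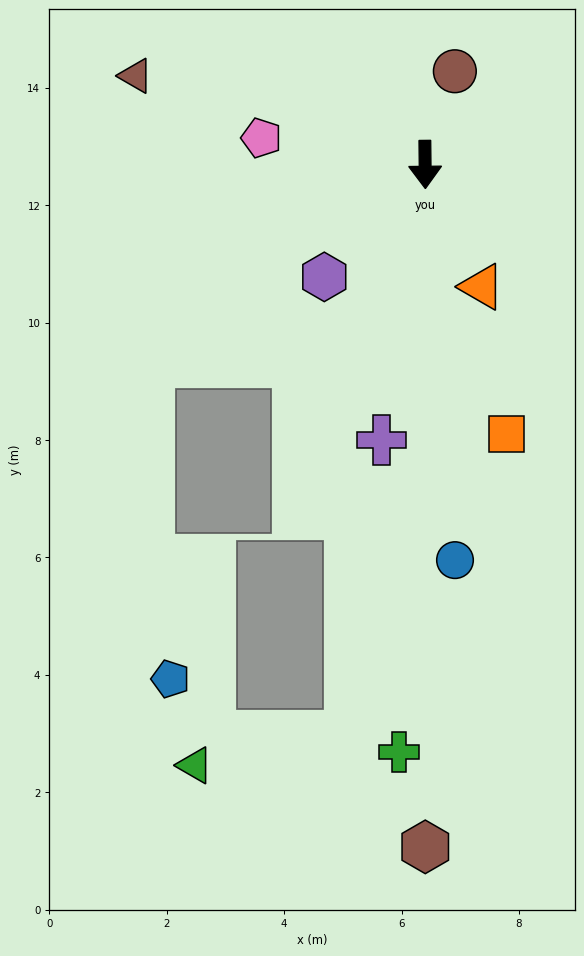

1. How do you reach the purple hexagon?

turn right 43°, forward 2.6 m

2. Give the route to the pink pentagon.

turn right 100°, forward 2.8 m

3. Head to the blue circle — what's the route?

turn left 4°, forward 6.8 m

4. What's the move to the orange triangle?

turn left 24°, forward 2.3 m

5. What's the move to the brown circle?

turn left 162°, forward 1.7 m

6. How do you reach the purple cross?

turn right 10°, forward 4.8 m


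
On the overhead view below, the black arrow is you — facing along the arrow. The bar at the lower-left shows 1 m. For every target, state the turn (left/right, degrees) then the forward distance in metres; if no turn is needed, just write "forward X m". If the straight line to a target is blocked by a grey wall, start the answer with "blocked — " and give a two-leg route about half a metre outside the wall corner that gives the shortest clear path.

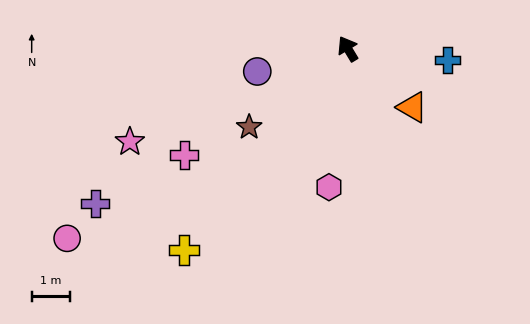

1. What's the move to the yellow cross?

turn left 110°, forward 6.8 m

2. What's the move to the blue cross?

turn right 128°, forward 2.7 m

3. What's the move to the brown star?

turn left 97°, forward 3.3 m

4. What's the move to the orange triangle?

turn right 163°, forward 2.3 m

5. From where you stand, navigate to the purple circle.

turn left 73°, forward 2.5 m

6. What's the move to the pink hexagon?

turn left 141°, forward 3.7 m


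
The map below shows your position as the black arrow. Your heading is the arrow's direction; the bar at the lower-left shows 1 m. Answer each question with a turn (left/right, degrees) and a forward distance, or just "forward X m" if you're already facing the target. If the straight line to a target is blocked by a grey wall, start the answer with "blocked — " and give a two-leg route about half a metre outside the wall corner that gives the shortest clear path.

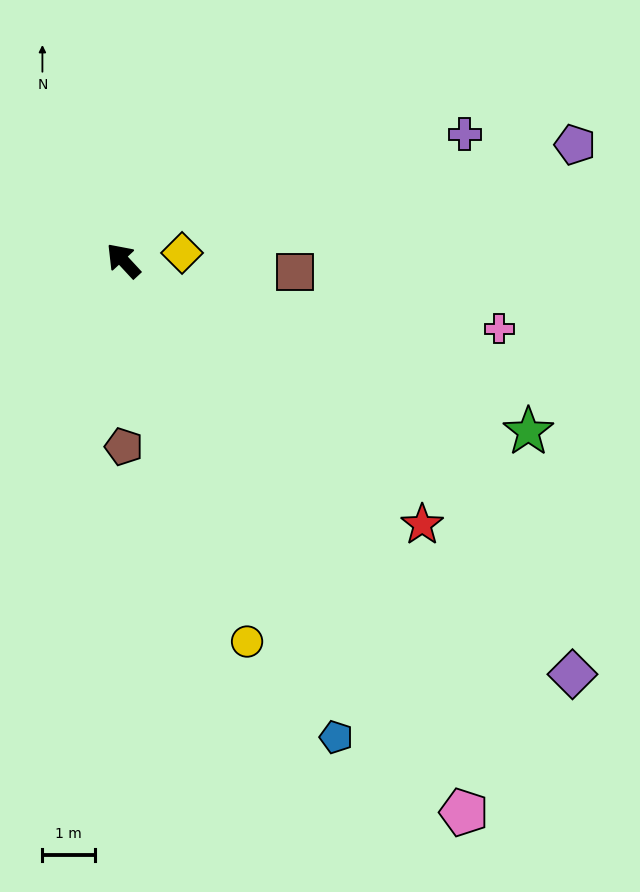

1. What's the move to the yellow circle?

turn left 155°, forward 7.7 m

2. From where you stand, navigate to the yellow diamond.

turn right 125°, forward 1.1 m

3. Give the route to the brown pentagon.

turn left 137°, forward 3.6 m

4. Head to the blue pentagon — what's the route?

turn left 161°, forward 10.0 m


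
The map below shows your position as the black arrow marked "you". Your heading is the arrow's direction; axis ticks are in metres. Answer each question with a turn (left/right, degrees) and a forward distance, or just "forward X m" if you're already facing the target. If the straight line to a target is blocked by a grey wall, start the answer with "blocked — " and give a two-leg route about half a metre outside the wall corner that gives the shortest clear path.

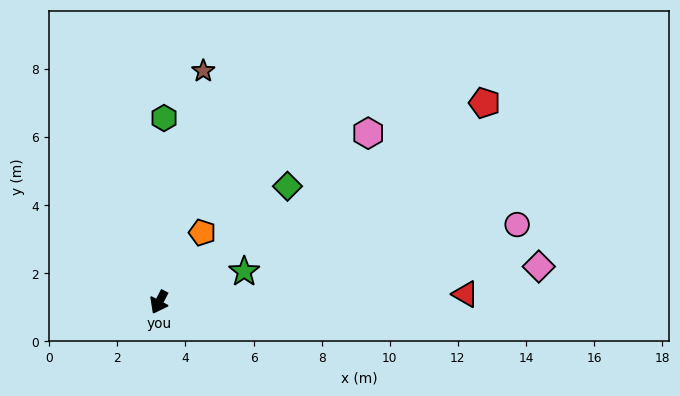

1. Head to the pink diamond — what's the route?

turn left 123°, forward 11.2 m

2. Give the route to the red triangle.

turn left 119°, forward 9.0 m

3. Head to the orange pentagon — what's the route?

turn left 176°, forward 2.4 m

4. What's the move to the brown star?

turn right 163°, forward 6.9 m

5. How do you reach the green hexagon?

turn right 154°, forward 5.4 m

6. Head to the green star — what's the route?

turn left 137°, forward 2.7 m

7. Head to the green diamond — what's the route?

turn left 160°, forward 5.1 m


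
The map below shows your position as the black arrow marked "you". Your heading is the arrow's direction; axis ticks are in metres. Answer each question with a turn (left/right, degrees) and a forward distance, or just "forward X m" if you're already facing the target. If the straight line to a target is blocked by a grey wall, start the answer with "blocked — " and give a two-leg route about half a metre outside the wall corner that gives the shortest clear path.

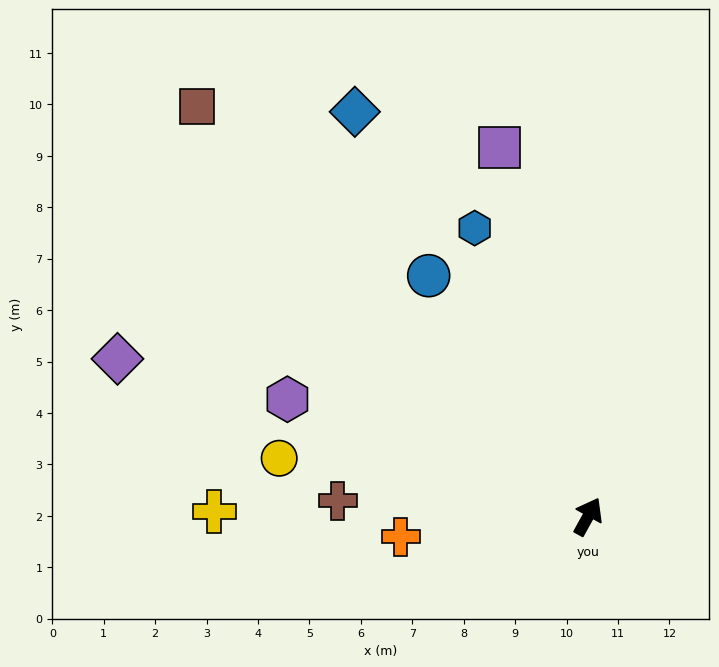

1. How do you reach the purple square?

turn left 42°, forward 7.4 m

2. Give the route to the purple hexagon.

turn left 98°, forward 6.3 m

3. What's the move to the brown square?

turn left 73°, forward 11.0 m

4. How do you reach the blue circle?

turn left 62°, forward 5.6 m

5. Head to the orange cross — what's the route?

turn left 125°, forward 3.7 m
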